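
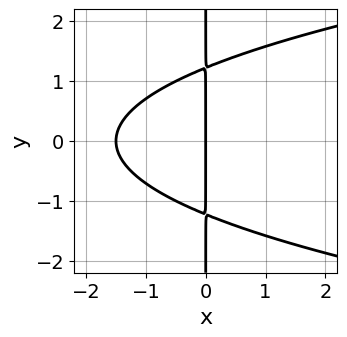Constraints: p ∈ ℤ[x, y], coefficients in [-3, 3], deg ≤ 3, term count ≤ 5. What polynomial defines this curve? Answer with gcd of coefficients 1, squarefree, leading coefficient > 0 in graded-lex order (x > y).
2*x*y^2 - 2*x^2 - 3*x

Degree: no degree-2 curve has this shape, so deg p = 3.
Symmetries: the y ↦ −y reflection is a symmetry, so y appears only in even powers.
Checking where it meets the axes: it crosses the x-axis at the gridline x = 0; the visible y-axis segment lies entirely on the curve.
The integer polynomial consistent with all of this is the stated p.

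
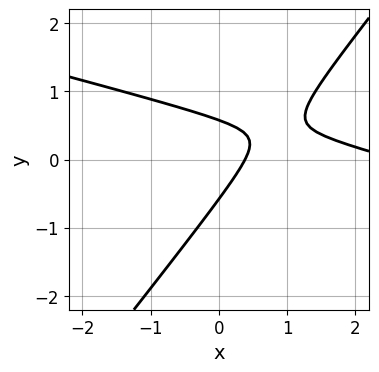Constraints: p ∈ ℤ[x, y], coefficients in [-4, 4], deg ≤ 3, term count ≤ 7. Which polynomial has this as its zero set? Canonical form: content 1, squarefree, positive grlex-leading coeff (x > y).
x^2 + 3*x*y - 3*y^2 - 3*x + 1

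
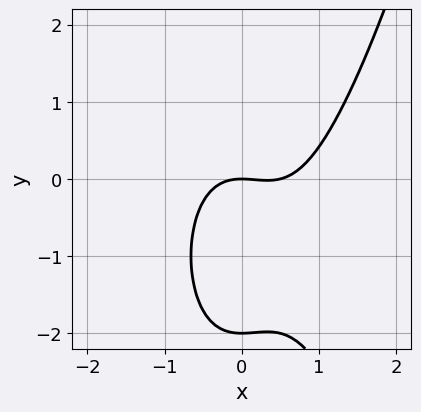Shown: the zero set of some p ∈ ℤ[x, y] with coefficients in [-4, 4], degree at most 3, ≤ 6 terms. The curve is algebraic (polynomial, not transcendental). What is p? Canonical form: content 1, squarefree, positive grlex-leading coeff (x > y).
The degree is 3 — no degree-2 curve has this shape.
From the visible intercepts: it crosses the x-axis at the gridline x = 0; the y-axis gridline crossings are at y ∈ {-2, 0}.
Solving for integer coefficients yields p as stated.

2*x^3 - x^2 - y^2 - 2*y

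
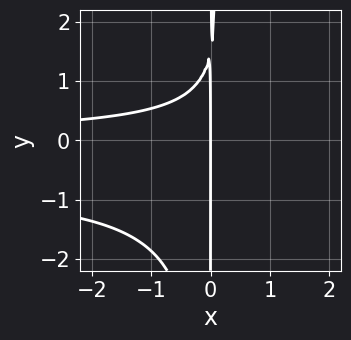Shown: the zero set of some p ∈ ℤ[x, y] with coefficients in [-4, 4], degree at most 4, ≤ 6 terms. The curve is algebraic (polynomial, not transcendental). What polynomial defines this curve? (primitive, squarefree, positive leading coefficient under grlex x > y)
3*x^2*y^2 + 2*x^2*y - 2*x*y + 3*x

(a) deg p = 4.
(b) Observable constraints: it crosses the x-axis at the gridline x = 0; every point of the y-axis in the box is on the curve.
(c) Fitting integer coefficients to these (and the overall shape) gives p.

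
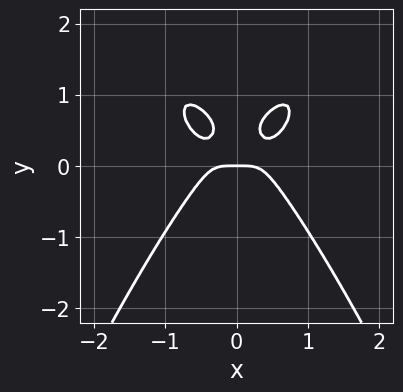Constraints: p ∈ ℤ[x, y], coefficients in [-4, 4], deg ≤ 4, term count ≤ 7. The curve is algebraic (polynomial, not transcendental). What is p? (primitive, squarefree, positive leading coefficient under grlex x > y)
3*x^4 - 3*x^2*y + 3*y^3 - 3*y^2 + y

1. deg p = 4.
2. Symmetries: mirror symmetry x ↦ −x ⇒ only even powers of x.
3. Against the integer gridlines: one x-axis crossing is at x = 0; it crosses the y-axis at the gridline y = 0.
4. Together with the visible shape, these determine p as stated.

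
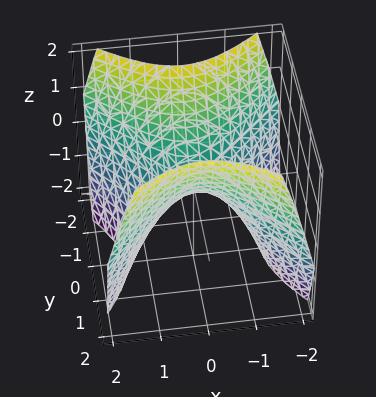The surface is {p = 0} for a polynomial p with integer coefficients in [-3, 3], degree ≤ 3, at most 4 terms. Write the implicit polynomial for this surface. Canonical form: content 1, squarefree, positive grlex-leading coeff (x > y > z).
(a) deg p = 2.
(b) Symmetries: it's symmetric under x → −x, forcing even powers of x; mirror symmetry y ↦ −y ⇒ only even powers of y.
(c) Reading off the gridlines: one y-axis crossing is at y = 0; it crosses the x-axis at the gridline x = 0; one z-axis crossing is at z = 0.
(d) Solving for integer coefficients yields p as stated.

x^2 - y^2 + z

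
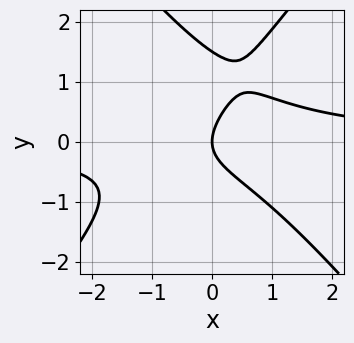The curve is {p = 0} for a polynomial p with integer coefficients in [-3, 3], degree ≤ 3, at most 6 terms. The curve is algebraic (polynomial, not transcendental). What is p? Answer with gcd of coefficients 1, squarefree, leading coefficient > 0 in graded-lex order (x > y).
3*x^2*y - 2*y^3 + 3*y^2 - 3*x

First, degree: a generic line meets the curve in up to 3 points, so deg p = 3.
Next, checking where it meets the axes: it crosses the y-axis at the gridline y = 0; it meets the x-axis at x = 0 (among the integer gridlines).
Finally, these observations pin down the coefficients.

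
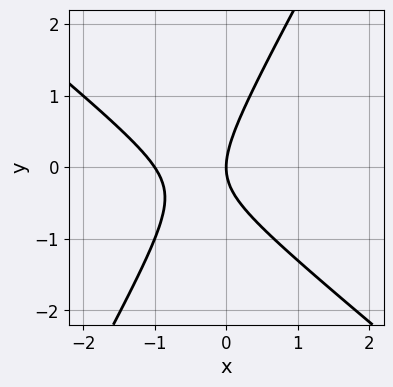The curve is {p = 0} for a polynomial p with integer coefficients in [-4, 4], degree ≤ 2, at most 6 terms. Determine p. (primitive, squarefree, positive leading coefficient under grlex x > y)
(a) Degree: no degree-1 curve has this shape, so deg p = 2.
(b) From the axis intercepts and sections: among the integer gridlines, it crosses the x-axis at x ∈ {-1, 0}; one y-axis crossing is at y = 0.
(c) Solving for integer coefficients yields p as stated.

3*x^2 + 2*x*y - 2*y^2 + 3*x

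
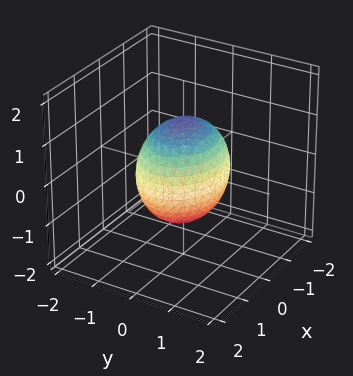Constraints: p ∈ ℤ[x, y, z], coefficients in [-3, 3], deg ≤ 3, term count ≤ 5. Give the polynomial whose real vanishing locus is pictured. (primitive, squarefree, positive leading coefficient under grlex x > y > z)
1. deg p = 2. Bounded and convex; a quadric.
2. Symmetries: it's symmetric under x → −x, forcing even powers of x; mirror symmetry z ↦ −z ⇒ only even powers of z; mirror symmetry y ↦ −y ⇒ only even powers of y.
3. Reading off the gridlines: the y-axis gridline crossings are at y ∈ {-1, 1}.
4. Matching integer coefficients to the picture gives p.

2*x^2 + 3*y^2 + 2*z^2 - 3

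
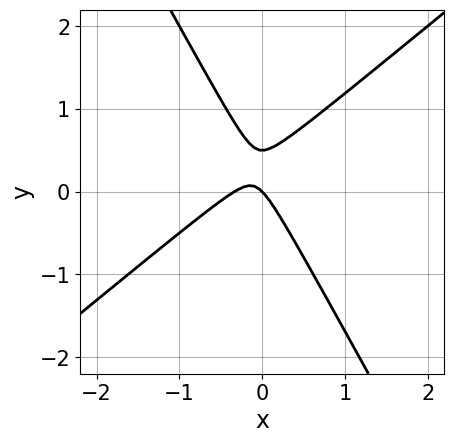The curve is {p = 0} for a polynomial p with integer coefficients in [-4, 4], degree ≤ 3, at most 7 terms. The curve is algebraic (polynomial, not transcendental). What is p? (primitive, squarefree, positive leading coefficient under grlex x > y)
3*x^2 - 2*x*y - 2*y^2 + x + y

1. Degree: no degree-1 curve has this shape, so deg p = 2.
2. Observable constraints: it crosses the y-axis at the gridline y = 0; one x-axis crossing is at x = 0.
3. These observations pin down the coefficients.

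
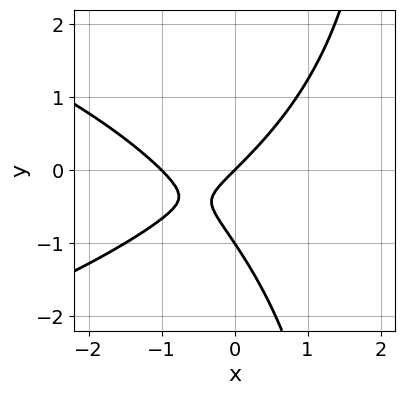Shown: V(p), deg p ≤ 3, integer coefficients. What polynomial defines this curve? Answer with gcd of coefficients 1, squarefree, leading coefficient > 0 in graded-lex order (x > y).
1. Degree: no degree-2 curve has this shape, so deg p = 3.
2. Against the integer gridlines: among the integer gridlines, it crosses the y-axis at y ∈ {-1, 0}; among the integer gridlines, it crosses the x-axis at x ∈ {-1, 0}.
3. The integer polynomial consistent with all of this is the stated p.

x*y^2 + 2*x^2 - 2*y^2 + 2*x - 2*y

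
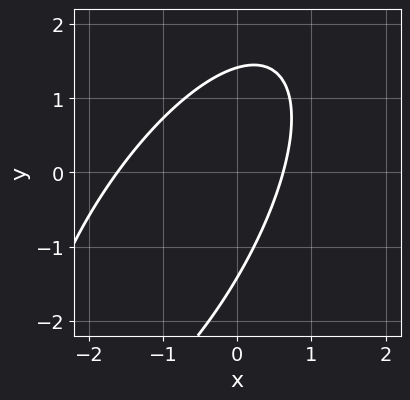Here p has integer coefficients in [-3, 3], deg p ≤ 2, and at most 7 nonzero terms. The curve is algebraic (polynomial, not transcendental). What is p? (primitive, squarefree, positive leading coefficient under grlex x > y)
2*x^2 - 2*x*y + y^2 + 2*x - 2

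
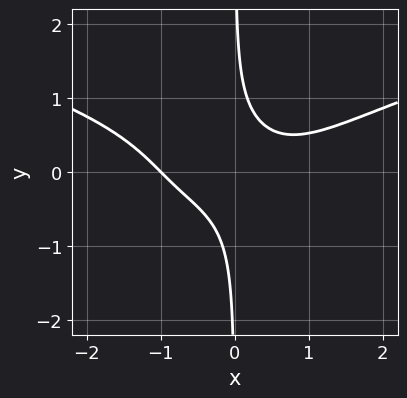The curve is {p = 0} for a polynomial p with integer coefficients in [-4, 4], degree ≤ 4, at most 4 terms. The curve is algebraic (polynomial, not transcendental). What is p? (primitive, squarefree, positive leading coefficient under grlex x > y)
3*x*y^3 - x^3 + 3*x*y - 1

(a) Degree: no degree-3 curve has this shape, so deg p = 4.
(b) Observable constraints: it meets the x-axis at x = -1 (among the integer gridlines); it misses every integer gridline on the y-axis.
(c) Putting this together gives p.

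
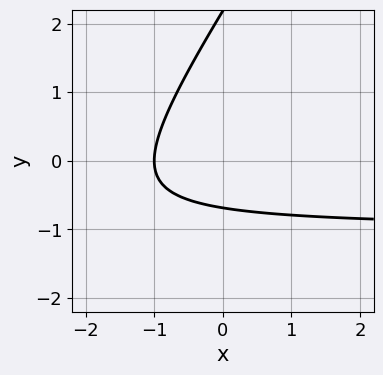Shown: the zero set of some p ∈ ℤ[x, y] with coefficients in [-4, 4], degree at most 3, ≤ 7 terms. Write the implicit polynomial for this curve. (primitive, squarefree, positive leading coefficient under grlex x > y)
deg p = 2. A generic line meets the curve in up to 2 points.
From the axis intercepts and sections: it meets the x-axis at x = -1 (among the integer gridlines).
These observations pin down the coefficients.

3*x*y - 2*y^2 + 3*x + 3*y + 3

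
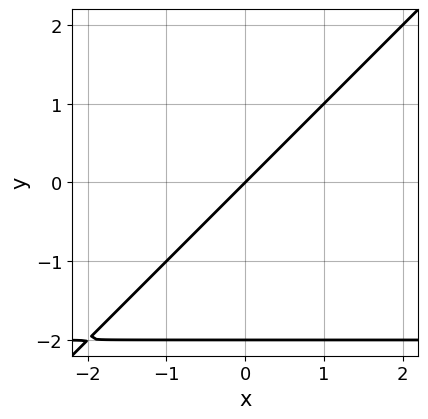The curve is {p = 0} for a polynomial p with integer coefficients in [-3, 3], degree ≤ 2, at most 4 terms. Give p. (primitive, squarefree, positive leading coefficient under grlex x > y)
x*y - y^2 + 2*x - 2*y

deg p = 2. The shape is more complex than any degree-1 curve.
Against the integer gridlines: it meets the x-axis at x = 0 (among the integer gridlines); among the integer gridlines, it crosses the y-axis at y ∈ {-2, 0}.
Matching integer coefficients to the picture gives p.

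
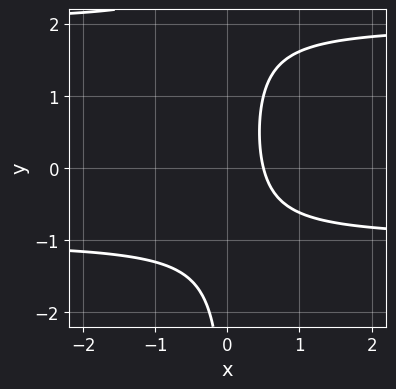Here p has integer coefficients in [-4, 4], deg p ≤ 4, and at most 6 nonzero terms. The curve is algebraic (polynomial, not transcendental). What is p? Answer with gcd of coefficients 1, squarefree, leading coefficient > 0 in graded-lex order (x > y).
First, deg p = 3. The shape is more complex than any degree-2 curve.
Next, observable constraints: the curve avoids every integer y-axis point in the box.
Finally, these observations pin down the coefficients.

x*y^2 - x*y - 2*x + 1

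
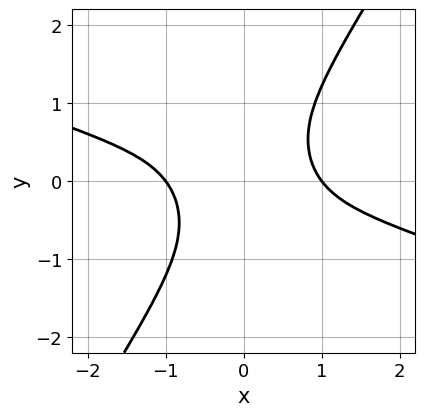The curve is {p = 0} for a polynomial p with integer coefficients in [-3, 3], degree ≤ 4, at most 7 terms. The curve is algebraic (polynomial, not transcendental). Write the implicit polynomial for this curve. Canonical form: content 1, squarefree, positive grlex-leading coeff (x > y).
deg p = 4.
Reading off the gridlines: it misses every integer gridline on the y-axis; among the integer gridlines, it crosses the x-axis at x ∈ {-1, 1}.
Matching integer coefficients to the picture gives p.

x^4 + 3*x^3*y - y^4 - y^2 - 1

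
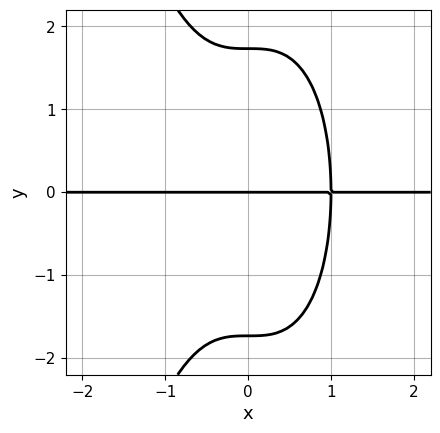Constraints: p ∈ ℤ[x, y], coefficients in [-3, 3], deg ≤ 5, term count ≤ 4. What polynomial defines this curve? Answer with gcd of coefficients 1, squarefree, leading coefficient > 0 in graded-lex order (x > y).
3*x^3*y + y^3 - 3*y

First, the degree is 4 — no degree-3 curve has this shape.
Then, against the integer gridlines: the visible x-axis segment lies entirely on the curve; it crosses the y-axis at the gridline y = 0.
Finally, assembling these constraints gives the stated polynomial.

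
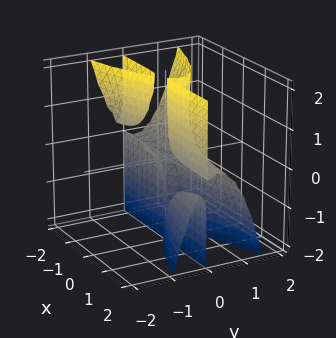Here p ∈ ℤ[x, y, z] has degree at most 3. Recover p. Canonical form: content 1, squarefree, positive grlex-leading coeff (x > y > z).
1. There are 3 components. Treating them together as one polynomial.
2. deg p = 3. The shape is more complex than any degree-2 surface.
3. From the visible intercepts: every point of the x-axis in the box is on the surface; the visible z-axis segment lies entirely on the surface.
4. Fitting integer coefficients to these (and the overall shape) gives p.

x*y*z + 3*y^3 - 2*y^2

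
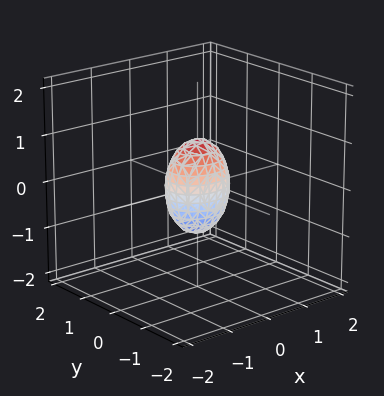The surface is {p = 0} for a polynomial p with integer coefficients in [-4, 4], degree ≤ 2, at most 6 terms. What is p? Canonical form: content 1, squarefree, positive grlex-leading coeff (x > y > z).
2*x^2 + 3*y^2 + z^2 - 1

(a) deg p = 2. Bounded and convex; a quadric.
(b) Symmetries: the z ↦ −z reflection is a symmetry, so z appears only in even powers; mirror symmetry x ↦ −x ⇒ only even powers of x; mirror symmetry y ↦ −y ⇒ only even powers of y.
(c) Reading off the gridlines: the z-axis gridline crossings are at z ∈ {-1, 1}.
(d) The integer polynomial consistent with all of this is the stated p.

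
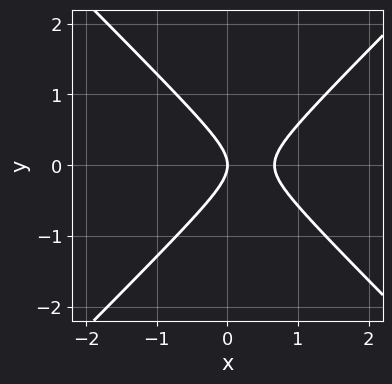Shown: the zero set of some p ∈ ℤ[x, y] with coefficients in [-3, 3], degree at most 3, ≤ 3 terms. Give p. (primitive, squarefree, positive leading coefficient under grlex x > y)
3*x^2 - 3*y^2 - 2*x

(a) Degree: no degree-1 curve has this shape, so deg p = 2.
(b) Symmetries: mirror symmetry y ↦ −y ⇒ only even powers of y.
(c) Checking where it meets the axes: it crosses the y-axis at the gridline y = 0; it crosses the x-axis at the gridline x = 0.
(d) Putting this together gives p.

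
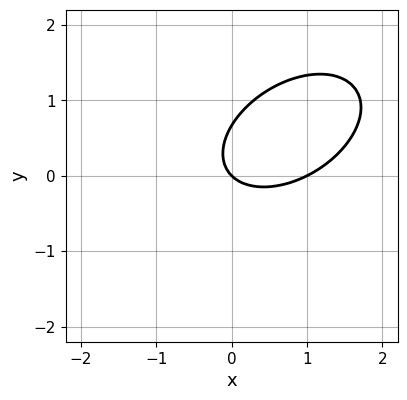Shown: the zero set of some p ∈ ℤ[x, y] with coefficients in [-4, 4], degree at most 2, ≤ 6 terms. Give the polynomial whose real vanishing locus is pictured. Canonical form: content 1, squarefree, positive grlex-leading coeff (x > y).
2*x^2 - 2*x*y + 3*y^2 - 2*x - 2*y

(a) Degree: the shape is more complex than any degree-1 curve, so deg p = 2.
(b) Observable constraints: it meets the y-axis at y = 0 (among the integer gridlines); the x-axis gridline crossings are at x ∈ {0, 1}.
(c) Assembling these constraints gives the stated polynomial.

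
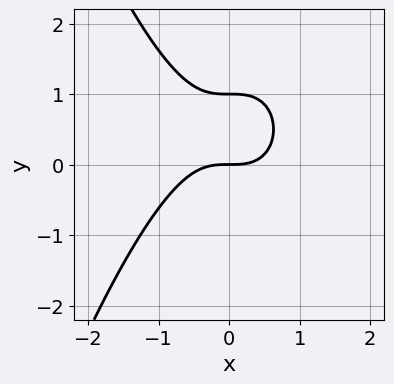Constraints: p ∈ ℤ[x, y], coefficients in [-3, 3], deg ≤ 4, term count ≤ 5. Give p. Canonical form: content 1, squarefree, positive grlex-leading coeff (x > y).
(a) The degree is 3 — no degree-2 curve has this shape.
(b) Checking where it meets the axes: it crosses the x-axis at the gridline x = 0; the y-axis gridline crossings are at y ∈ {0, 1}.
(c) Putting this together gives p.

x^3 + y^2 - y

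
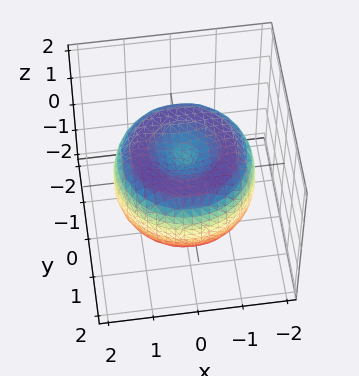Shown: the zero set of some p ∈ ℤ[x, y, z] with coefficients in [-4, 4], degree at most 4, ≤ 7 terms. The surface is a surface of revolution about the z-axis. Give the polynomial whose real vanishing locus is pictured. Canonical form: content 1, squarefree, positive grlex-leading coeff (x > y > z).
x^4 + 2*x^2*y^2 + y^4 - 2*x^2 - 2*y^2 + 2*z^2 - 1

First, the degree is 4 — no degree-3 surface has this shape.
Next, symmetry: every cross-section ⟂ z is a circle, so x, y appear only via x² + y².
Then, from the visible intercepts: a circular section at z = -1 has radius exactly 1.
Finally, assembling these constraints gives the stated polynomial.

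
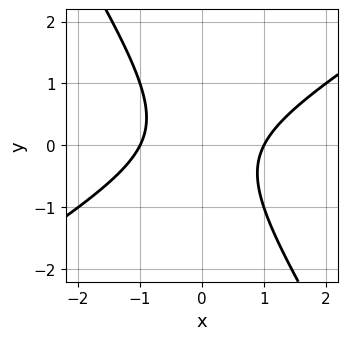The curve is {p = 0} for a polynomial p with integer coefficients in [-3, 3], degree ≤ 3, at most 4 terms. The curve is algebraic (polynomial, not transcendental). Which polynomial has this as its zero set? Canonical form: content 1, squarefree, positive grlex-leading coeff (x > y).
x^2 - x*y - y^2 - 1

1. Degree: a generic line meets the curve in up to 2 points, so deg p = 2.
2. From the visible intercepts: the x-axis gridline crossings are at x ∈ {-1, 1}; the curve avoids every integer y-axis point in the box.
3. Solving for integer coefficients yields p as stated.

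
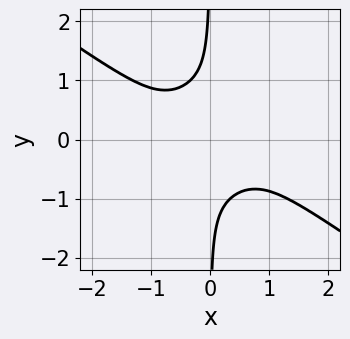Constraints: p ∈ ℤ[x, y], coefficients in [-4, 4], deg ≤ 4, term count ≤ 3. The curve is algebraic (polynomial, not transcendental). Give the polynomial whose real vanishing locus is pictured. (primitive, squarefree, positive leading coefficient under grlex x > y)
x^4 + 3*x*y^3 + 1

Degree: a generic line meets the curve in up to 4 points, so deg p = 4.
Reading off the gridlines: the curve avoids every integer x-axis point in the box; the curve avoids every integer y-axis point in the box.
Together with the visible shape, these determine p as stated.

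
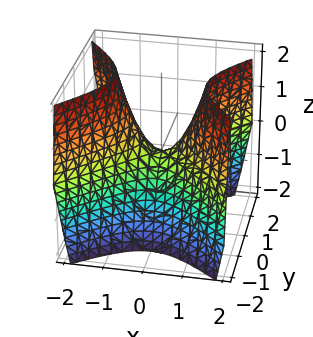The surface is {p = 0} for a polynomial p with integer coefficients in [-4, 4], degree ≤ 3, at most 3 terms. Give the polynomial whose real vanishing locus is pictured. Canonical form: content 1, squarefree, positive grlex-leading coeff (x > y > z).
3*x^2 - 3*y^2 - 2*z

First, the degree is 2 — a saddle surface; a quadric.
Then, symmetries: it's symmetric under x → −x, forcing even powers of x; it's symmetric under y → −y, forcing even powers of y.
Next, checking where it meets the axes: it meets the y-axis at y = 0 (among the integer gridlines); one x-axis crossing is at x = 0.
Finally, the integer polynomial consistent with all of this is the stated p.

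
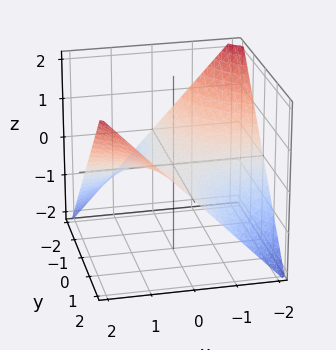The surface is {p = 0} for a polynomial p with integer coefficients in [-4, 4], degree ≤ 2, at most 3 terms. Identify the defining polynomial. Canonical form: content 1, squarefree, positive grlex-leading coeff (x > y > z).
x*y - 2*z

(a) Degree: a hyperbolic paraboloid; a quadric, so deg p = 2.
(b) From the axis intercepts and sections: one z-axis crossing is at z = 0; every point of the x-axis in the box is on the surface; every point of the y-axis in the box is on the surface.
(c) Solving for integer coefficients yields p as stated.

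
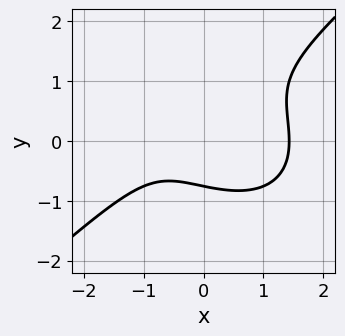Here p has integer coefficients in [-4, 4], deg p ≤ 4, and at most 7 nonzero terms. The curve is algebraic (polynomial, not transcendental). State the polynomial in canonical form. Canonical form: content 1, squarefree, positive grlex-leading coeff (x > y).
2*x^3 - 3*y^3 + 3*y^2 - 2*x - 3

First, degree: a generic line meets the curve in up to 3 points, so deg p = 3.
Finally, solving for integer coefficients yields p as stated.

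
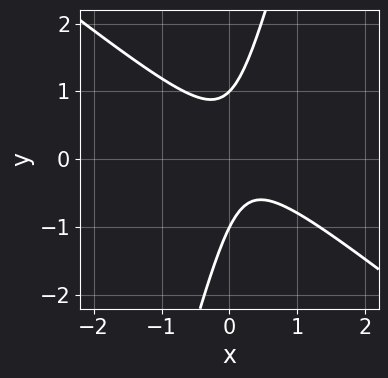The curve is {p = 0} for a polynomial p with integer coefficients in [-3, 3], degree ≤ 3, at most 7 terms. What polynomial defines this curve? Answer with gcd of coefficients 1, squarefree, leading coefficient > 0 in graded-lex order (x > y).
3*x^2 + 3*x*y - y^2 - x + 1

1. Degree: the shape is more complex than any degree-1 curve, so deg p = 2.
2. Checking where it meets the axes: no x-intercept at any integer in the box; among the integer gridlines, it crosses the y-axis at y ∈ {-1, 1}.
3. Matching integer coefficients to the picture gives p.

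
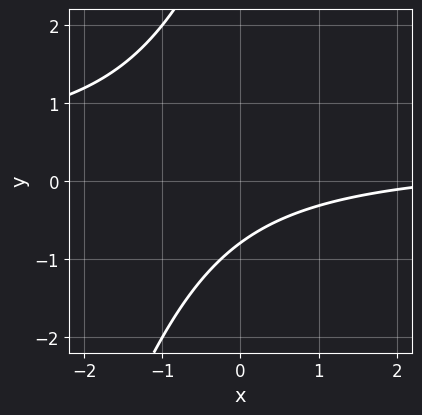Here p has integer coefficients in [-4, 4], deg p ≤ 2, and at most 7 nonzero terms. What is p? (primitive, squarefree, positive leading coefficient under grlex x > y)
3*x*y - y^2 - x + 3*y + 3

Degree: a generic line meets the curve in up to 2 points, so deg p = 2.
From the visible intercepts: it misses every integer gridline on the x-axis.
Matching integer coefficients to the picture gives p.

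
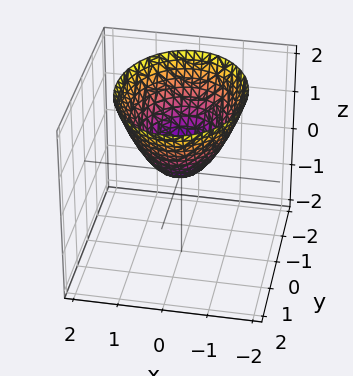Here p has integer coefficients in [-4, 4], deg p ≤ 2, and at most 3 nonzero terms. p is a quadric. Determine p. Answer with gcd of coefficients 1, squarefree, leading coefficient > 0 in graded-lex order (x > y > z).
Degree: a paraboloid; a quadric, so deg p = 2.
Symmetries: the y ↦ −y reflection is a symmetry, so y appears only in even powers; it's symmetric under x → −x, forcing even powers of x.
From the visible intercepts: one z-axis crossing is at z = 0; it crosses the y-axis at the gridline y = 0; it crosses the x-axis at the gridline x = 0.
Assembling these constraints gives the stated polynomial.

3*x^2 + 2*y^2 - 3*z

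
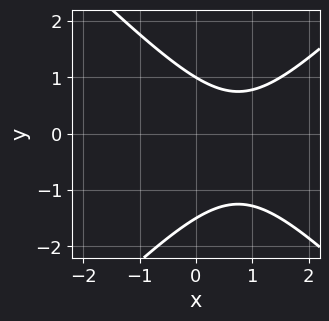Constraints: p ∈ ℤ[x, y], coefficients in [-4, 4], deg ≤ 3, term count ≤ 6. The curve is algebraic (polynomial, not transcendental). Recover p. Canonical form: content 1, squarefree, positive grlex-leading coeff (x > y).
1. deg p = 2. A generic line meets the curve in up to 2 points.
2. Checking where it meets the axes: one y-axis crossing is at y = 1; it misses every integer gridline on the x-axis.
3. Fitting integer coefficients to these (and the overall shape) gives p.

2*x^2 - 2*y^2 - 3*x - y + 3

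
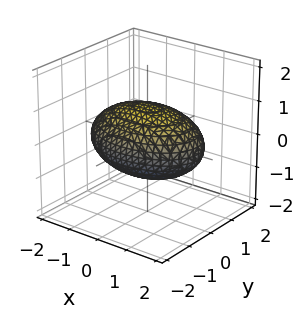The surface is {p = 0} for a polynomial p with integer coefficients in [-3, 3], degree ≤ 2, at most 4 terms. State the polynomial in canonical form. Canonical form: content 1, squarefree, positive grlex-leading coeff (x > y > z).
1. deg p = 2. Bounded and convex; a quadric.
2. Symmetries: the x ↦ −x reflection is a symmetry, so x appears only in even powers; the y ↦ −y reflection is a symmetry, so y appears only in even powers; it's symmetric under z → −z, forcing even powers of z.
3. Against the integer gridlines: the z-axis gridline crossings are at z ∈ {-1, 1}.
4. The integer polynomial consistent with all of this is the stated p.

x^2 + 2*y^2 + 3*z^2 - 3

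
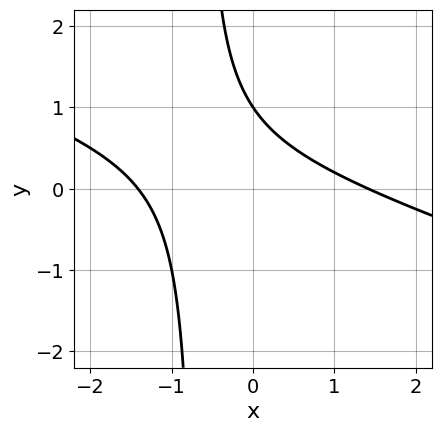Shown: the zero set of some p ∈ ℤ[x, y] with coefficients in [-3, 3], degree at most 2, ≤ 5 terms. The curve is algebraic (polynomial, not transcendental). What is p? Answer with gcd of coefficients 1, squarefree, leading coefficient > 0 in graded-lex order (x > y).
(a) deg p = 2.
(b) Against the integer gridlines: it meets the y-axis at y = 1 (among the integer gridlines).
(c) Putting this together gives p.

x^2 + 3*x*y + 2*y - 2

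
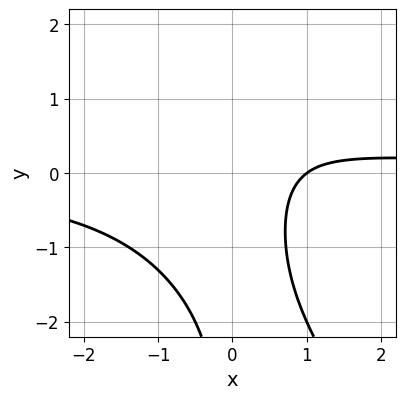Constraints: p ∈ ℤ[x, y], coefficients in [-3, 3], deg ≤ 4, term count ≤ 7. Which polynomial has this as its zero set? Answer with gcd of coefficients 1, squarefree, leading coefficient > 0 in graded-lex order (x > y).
(a) Degree: no degree-2 curve has this shape, so deg p = 3.
(b) Checking where it meets the axes: the curve avoids every integer y-axis point in the box; it crosses the x-axis at the gridline x = 1.
(c) Putting this together gives p.

3*x^2*y + 2*x*y^2 + x*y - 3*x + 3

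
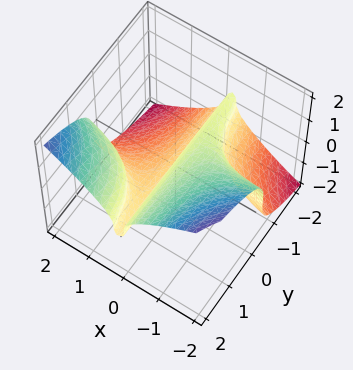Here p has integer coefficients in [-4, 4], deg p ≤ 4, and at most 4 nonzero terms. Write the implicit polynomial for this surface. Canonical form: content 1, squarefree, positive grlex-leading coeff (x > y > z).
3*x^2*y - 3*z^3 - 2*x

(a) The degree is 3 — the shape is more complex than any degree-2 surface.
(b) Against the integer gridlines: it crosses the z-axis at the gridline z = 0; one x-axis crossing is at x = 0.
(c) The integer polynomial consistent with all of this is the stated p.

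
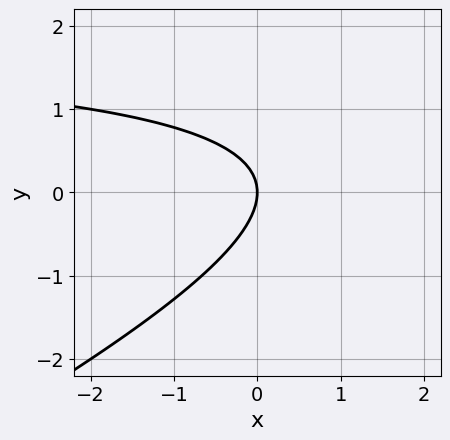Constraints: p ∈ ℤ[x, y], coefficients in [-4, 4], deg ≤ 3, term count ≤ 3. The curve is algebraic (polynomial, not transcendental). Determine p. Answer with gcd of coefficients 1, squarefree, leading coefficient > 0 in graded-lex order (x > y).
(a) deg p = 2. No degree-1 curve has this shape.
(b) Reading off the gridlines: one x-axis crossing is at x = 0; one y-axis crossing is at y = 0.
(c) Matching integer coefficients to the picture gives p.

x*y - 2*y^2 - 2*x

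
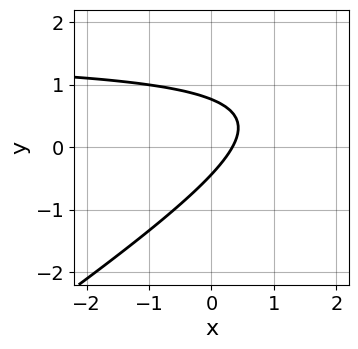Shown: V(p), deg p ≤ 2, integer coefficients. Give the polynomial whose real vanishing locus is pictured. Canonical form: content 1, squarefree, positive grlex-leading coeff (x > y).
1. The degree is 2 — a generic line meets the curve in up to 2 points.
2. Solving for integer coefficients yields p as stated.

2*x*y - 3*y^2 - 3*x + y + 1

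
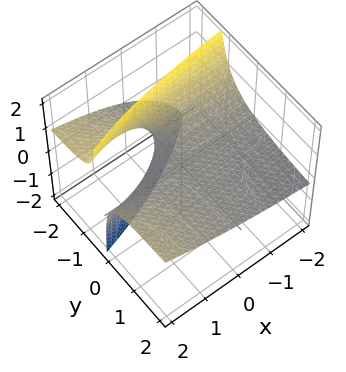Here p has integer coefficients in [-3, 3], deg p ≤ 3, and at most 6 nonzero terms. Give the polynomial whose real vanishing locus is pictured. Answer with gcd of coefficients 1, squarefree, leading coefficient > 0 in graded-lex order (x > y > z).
x*y + x*z - 3*y*z - 3*z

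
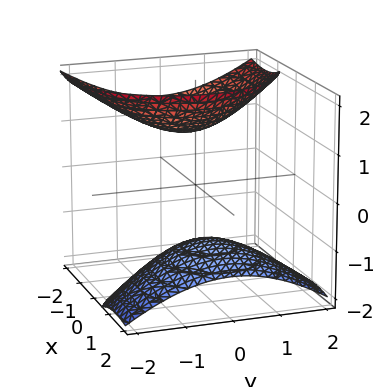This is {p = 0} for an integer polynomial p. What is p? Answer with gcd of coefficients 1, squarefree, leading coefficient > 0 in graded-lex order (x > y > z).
2*x^2 + 3*x*z + 2*y^2 - 2*z^2 + 3

First, there are 2 components.
Next, the degree is 2 — the shape is more complex than any degree-1 surface.
Next, reading off the gridlines: no x-intercept at any integer in the box; it misses every integer gridline on the y-axis.
Finally, fitting integer coefficients to these (and the overall shape) gives p.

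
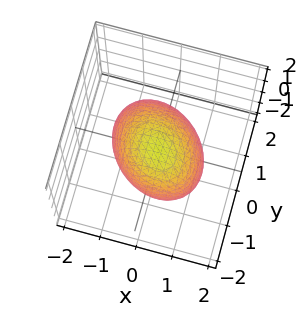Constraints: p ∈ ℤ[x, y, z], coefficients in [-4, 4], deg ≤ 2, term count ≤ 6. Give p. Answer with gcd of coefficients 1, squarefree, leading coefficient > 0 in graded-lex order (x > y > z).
2*x^2 + x*y + 2*y^2 + y*z + z^2 - 3

deg p = 2. The shape is more complex than any degree-1 surface.
Putting this together gives p.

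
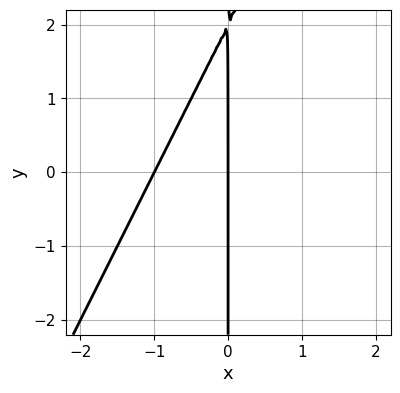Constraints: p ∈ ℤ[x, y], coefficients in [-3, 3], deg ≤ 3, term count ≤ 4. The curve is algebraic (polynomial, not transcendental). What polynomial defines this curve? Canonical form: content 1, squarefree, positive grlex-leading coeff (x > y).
First, deg p = 2. No degree-1 curve has this shape.
Next, observable constraints: among the integer gridlines, it crosses the x-axis at x ∈ {-1, 0}; the visible y-axis segment lies entirely on the curve.
Finally, solving for integer coefficients yields p as stated.

2*x^2 - x*y + 2*x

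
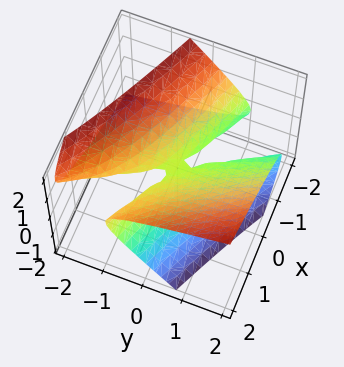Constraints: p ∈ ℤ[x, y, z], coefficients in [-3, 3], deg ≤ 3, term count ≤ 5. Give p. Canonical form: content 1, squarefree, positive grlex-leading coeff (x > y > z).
x^2 + 3*x*y + y^2 - 3*y*z - 3*z^2

1. The degree is 2 — a generic line meets the surface in up to 2 points.
2. Checking where it meets the axes: one x-axis crossing is at x = 0; one z-axis crossing is at z = 0; one y-axis crossing is at y = 0.
3. Assembling these constraints gives the stated polynomial.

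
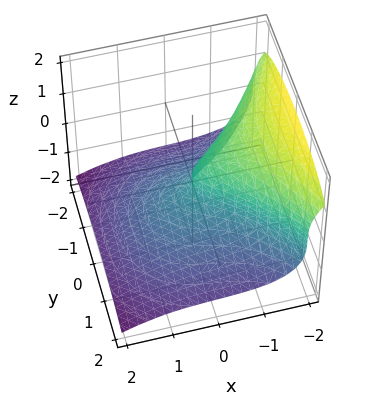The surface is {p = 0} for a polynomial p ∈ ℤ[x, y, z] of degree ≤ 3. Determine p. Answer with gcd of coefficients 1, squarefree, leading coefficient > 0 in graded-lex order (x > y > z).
First, deg p = 3. No degree-2 surface has this shape.
Next, against the integer gridlines: one x-axis crossing is at x = 0; one y-axis crossing is at y = 0; it crosses the z-axis at the gridline z = 0.
Finally, the integer polynomial consistent with all of this is the stated p.

x^3 + 3*z^3 + 2*y^2 + x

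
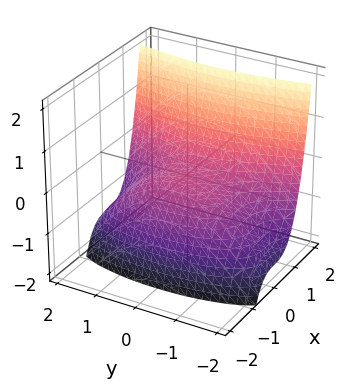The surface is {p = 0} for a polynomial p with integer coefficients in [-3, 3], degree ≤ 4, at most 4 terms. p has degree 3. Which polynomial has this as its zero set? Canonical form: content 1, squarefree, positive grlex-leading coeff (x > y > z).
3*x^3 - y^2 - 3*z

First, the degree is 3 — the shape is more complex than any degree-2 surface.
Then, reading off the gridlines: it meets the y-axis at y = 0 (among the integer gridlines); one x-axis crossing is at x = 0; it meets the z-axis at z = 0 (among the integer gridlines).
Finally, the integer polynomial consistent with all of this is the stated p.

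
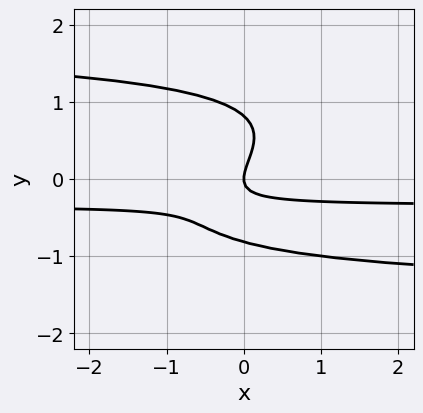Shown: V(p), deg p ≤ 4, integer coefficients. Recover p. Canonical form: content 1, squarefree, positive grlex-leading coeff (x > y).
1. The degree is 4 — no degree-3 curve has this shape.
2. Reading off the gridlines: it meets the y-axis at y = 0 (among the integer gridlines); one x-axis crossing is at x = 0.
3. Solving for integer coefficients yields p as stated.

x*y^3 - 3*y^4 - 3*x*y + 2*y^2 - x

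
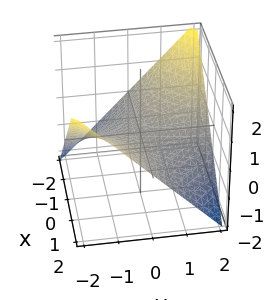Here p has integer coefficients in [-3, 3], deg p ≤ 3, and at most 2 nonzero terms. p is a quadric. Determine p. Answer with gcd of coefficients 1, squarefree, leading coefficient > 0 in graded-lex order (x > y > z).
The degree is 2 — a hyperbolic paraboloid; a quadric.
Checking where it meets the axes: every point of the y-axis in the box is on the surface; the visible x-axis segment lies entirely on the surface.
Fitting integer coefficients to these (and the overall shape) gives p.

x*y + 2*z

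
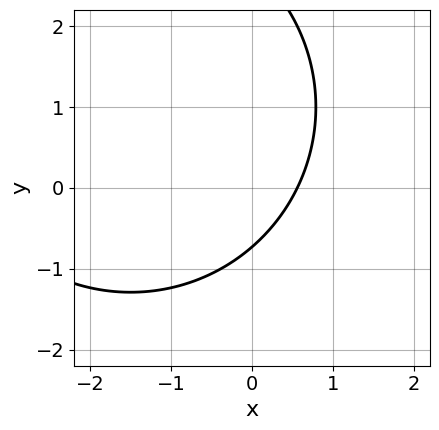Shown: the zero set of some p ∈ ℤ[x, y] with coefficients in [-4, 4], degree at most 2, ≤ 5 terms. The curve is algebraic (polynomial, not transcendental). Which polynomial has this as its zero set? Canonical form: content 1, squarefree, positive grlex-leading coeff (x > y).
x^2 + y^2 + 3*x - 2*y - 2

(a) The degree is 2 — no degree-1 curve has this shape.
(b) Putting this together gives p.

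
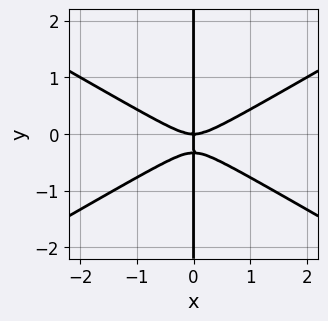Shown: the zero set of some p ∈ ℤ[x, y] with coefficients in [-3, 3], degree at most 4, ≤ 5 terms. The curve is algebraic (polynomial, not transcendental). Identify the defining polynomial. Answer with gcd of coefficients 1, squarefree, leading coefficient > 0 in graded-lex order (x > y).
x^3 - 3*x*y^2 - x*y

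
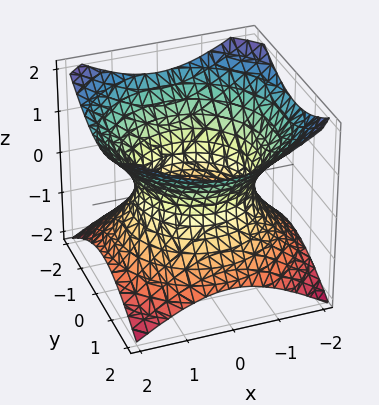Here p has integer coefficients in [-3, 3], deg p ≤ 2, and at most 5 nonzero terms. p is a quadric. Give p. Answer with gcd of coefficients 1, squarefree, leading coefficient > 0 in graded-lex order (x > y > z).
2*x^2 + 2*y^2 - 3*z^2 - 3

1. deg p = 2. An hourglass — one-sheet hyperboloid; a quadric.
2. By symmetry, the surface is invariant under rotation about z: p = q(x² + y², z); the z ↦ −z reflection is a symmetry, so z appears only in even powers.
3. Observable constraints: no z-intercept at any integer in the box; a circular section at z = -1 has radius between 1 and 2.
4. The integer polynomial consistent with all of this is the stated p.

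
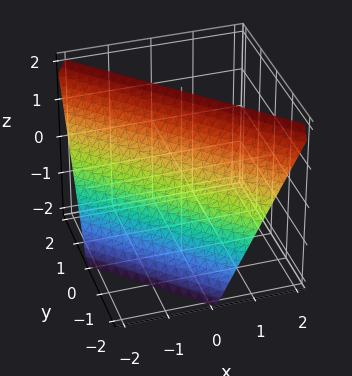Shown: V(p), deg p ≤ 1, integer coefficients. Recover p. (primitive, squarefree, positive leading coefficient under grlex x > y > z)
2*x + 2*y - z + 2

1. Degree: the surface is flat (a plane), so deg p = 1.
2. From the axis intercepts and sections: one y-axis crossing is at y = -1; it crosses the z-axis at the gridline z = 2; one x-axis crossing is at x = -1.
3. Putting this together gives p.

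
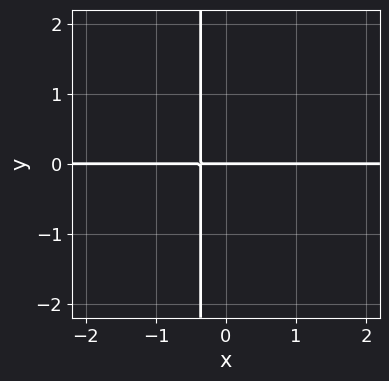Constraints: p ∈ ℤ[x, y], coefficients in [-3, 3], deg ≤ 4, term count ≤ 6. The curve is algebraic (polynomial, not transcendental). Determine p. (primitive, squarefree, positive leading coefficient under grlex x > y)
1. deg p = 4. No degree-3 curve has this shape.
2. From the visible intercepts: it crosses the y-axis at the gridline y = 0; the visible x-axis segment lies entirely on the curve.
3. Solving for integer coefficients yields p as stated.

x^3*y + x^2*y + 3*x*y + y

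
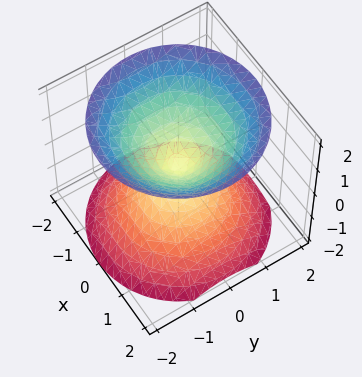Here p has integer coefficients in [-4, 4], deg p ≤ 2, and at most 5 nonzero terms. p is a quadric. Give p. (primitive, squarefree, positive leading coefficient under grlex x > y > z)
The picture has 2 separate pieces. Treating them together as one polynomial.
deg p = 2. Two nappes meeting at a single point; a quadric.
Symmetries: rotational symmetry about the z-axis ⇒ p depends on x, y only through x² + y²; it's symmetric under z → −z, forcing even powers of z.
Reading off the gridlines: one z-axis crossing is at z = 0; it crosses the y-axis at the gridline y = 0; it crosses the x-axis at the gridline x = 0.
These observations pin down the coefficients.

x^2 + y^2 - z^2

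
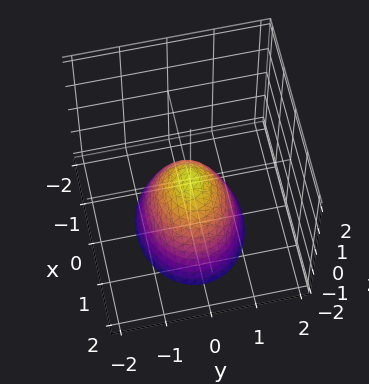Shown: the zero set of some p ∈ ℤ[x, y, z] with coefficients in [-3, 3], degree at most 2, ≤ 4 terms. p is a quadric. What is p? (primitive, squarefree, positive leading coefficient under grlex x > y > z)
1. deg p = 2. A paraboloid; a quadric.
2. Symmetries: it's symmetric under x → −x, forcing even powers of x; mirror symmetry y ↦ −y ⇒ only even powers of y.
3. Checking where it meets the axes: one x-axis crossing is at x = 0; it meets the y-axis at y = 0 (among the integer gridlines).
4. The integer polynomial consistent with all of this is the stated p.

2*x^2 + 3*y^2 + 2*z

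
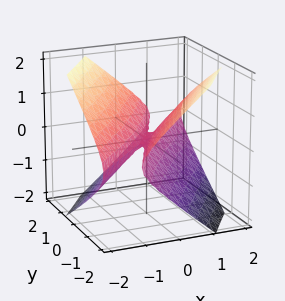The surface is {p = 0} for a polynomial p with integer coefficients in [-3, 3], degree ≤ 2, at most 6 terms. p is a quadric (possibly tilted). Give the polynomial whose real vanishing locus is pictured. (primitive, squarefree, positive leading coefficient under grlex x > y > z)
2*x^2 - 3*x*y + y^2 - 3*z^2

deg p = 2. A generic line meets the surface in up to 2 points.
From the visible intercepts: it crosses the y-axis at the gridline y = 0; it meets the x-axis at x = 0 (among the integer gridlines).
These observations pin down the coefficients.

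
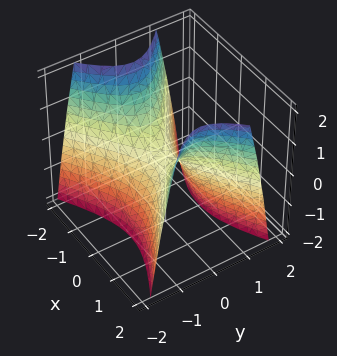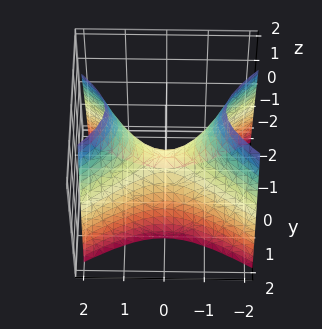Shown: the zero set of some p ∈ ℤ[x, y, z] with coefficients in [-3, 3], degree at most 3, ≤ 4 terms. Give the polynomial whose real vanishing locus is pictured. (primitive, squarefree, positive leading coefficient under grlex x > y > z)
Degree: a saddle surface; a quadric, so deg p = 2.
Symmetries: the x ↦ −x reflection is a symmetry, so x appears only in even powers; the y ↦ −y reflection is a symmetry, so y appears only in even powers.
Against the integer gridlines: one x-axis crossing is at x = 0; it crosses the z-axis at the gridline z = 0.
The integer polynomial consistent with all of this is the stated p.

x^2 - 2*y^2 - z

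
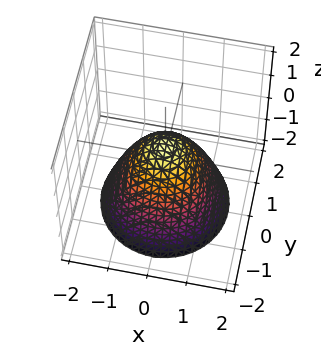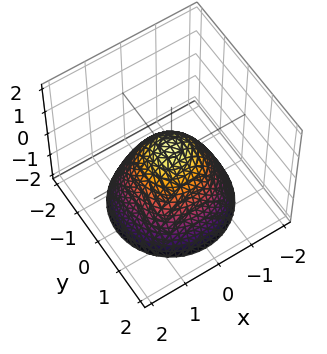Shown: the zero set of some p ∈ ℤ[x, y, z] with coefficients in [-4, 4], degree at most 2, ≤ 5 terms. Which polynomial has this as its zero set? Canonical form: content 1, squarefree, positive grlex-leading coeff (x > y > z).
Degree: a generic line meets the surface in up to 2 points, so deg p = 2.
By symmetry, every cross-section ⟂ z is a circle, so x, y appear only via x² + y².
Reading off the gridlines: a circular section at z = -1 has radius between 1 and 2.
Fitting integer coefficients to these (and the overall shape) gives p.

2*x^2 + 2*y^2 + 2*z - 1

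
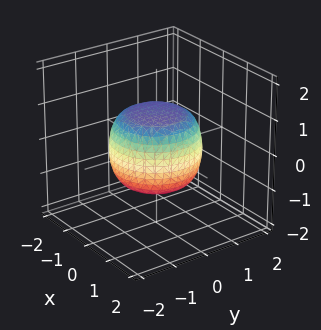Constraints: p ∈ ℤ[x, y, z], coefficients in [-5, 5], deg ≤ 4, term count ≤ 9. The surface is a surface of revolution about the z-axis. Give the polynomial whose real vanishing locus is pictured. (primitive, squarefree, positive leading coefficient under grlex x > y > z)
2*x^4 + 4*x^2*y^2 + 2*y^4 - x^2 - y^2 + 3*z^2 - 3

The degree is 4 — a generic line meets the surface in up to 4 points.
By symmetry, every cross-section ⟂ z is a circle, so x, y appear only via x² + y².
From the visible intercepts: a circular section at z = 1 has radius between 0 and 1; the z-axis gridline crossings are at z ∈ {-1, 1}.
Matching integer coefficients to the picture gives p.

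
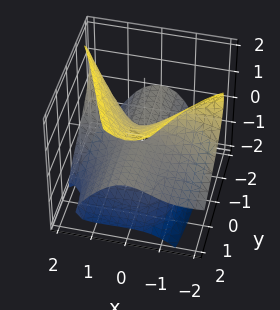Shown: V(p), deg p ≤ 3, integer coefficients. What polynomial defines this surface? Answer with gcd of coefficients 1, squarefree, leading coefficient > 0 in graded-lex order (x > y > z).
x^3 + 2*x^2*y + 3*x^2*z - 2*z^3 + 3*y*z

First, degree: no degree-2 surface has this shape, so deg p = 3.
Then, reading off the gridlines: it meets the x-axis at x = 0 (among the integer gridlines); one z-axis crossing is at z = 0.
Finally, these observations pin down the coefficients.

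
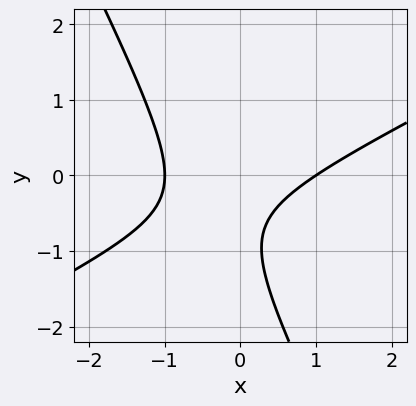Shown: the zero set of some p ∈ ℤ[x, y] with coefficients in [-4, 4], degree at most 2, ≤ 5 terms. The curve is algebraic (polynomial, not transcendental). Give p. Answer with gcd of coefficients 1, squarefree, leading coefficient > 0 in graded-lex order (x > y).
2*x^2 - 3*x*y - 2*y^2 - 3*y - 2

deg p = 2. A generic line meets the curve in up to 2 points.
Checking where it meets the axes: no y-intercept at any integer in the box; among the integer gridlines, it crosses the x-axis at x ∈ {-1, 1}.
Solving for integer coefficients yields p as stated.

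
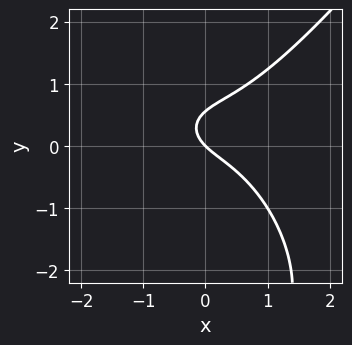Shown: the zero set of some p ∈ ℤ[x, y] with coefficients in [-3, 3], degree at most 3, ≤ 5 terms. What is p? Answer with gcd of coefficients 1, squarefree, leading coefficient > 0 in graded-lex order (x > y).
2*x^3 - y^3 - 3*y^2 + 2*x + 2*y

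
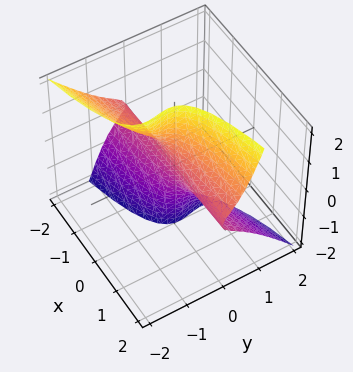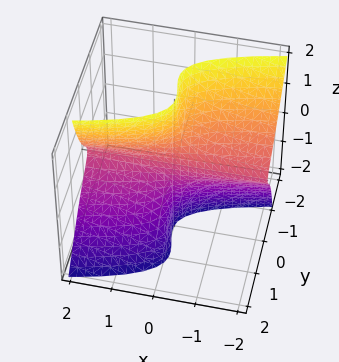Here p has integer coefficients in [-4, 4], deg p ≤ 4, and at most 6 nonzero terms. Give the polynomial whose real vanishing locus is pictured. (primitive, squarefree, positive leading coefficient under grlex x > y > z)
(a) Degree: a generic line meets the surface in up to 3 points, so deg p = 3.
(b) Observable constraints: the visible x-axis segment lies entirely on the surface; every point of the z-axis in the box is on the surface.
(c) Fitting integer coefficients to these (and the overall shape) gives p.

x*z^2 - 3*y^3 - 2*y^2*z - y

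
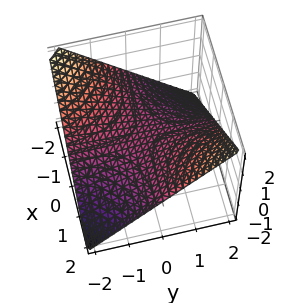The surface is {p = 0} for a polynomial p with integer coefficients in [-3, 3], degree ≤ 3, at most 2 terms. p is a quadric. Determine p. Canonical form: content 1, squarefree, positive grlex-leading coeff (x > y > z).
x*y - 2*z

1. deg p = 2. A saddle surface; a quadric.
2. Against the integer gridlines: it crosses the z-axis at the gridline z = 0; every point of the y-axis in the box is on the surface; the visible x-axis segment lies entirely on the surface.
3. The integer polynomial consistent with all of this is the stated p.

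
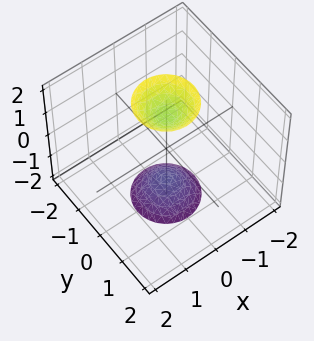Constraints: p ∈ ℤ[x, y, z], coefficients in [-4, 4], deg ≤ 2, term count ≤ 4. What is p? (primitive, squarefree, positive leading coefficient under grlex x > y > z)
3*x^2 + 3*y^2 - z^2 + 2

First, the picture has 2 separate pieces.
Then, the degree is 2 — two separate bowl-shaped sheets opening away from each other; a quadric.
Next, symmetries: the z ↦ −z reflection is a symmetry, so z appears only in even powers; rotational symmetry about the z-axis ⇒ p depends on x, y only through x² + y².
Next, checking where it meets the axes: the surface avoids every integer y-axis point in the box; the surface avoids every integer x-axis point in the box; a circular section at z = -2 has radius between 0 and 1.
Finally, assembling these constraints gives the stated polynomial.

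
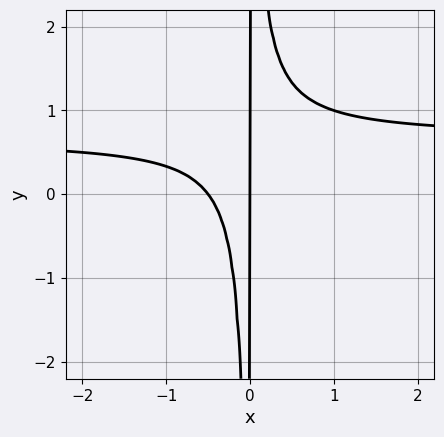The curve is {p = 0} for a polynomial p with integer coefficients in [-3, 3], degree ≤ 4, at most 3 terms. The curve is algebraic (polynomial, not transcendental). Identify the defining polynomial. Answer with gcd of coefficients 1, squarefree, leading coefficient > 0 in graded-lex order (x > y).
First, degree: the shape is more complex than any degree-2 curve, so deg p = 3.
Next, from the visible intercepts: the visible y-axis segment lies entirely on the curve; one x-axis crossing is at x = 0.
Finally, putting this together gives p.

3*x^2*y - 2*x^2 - x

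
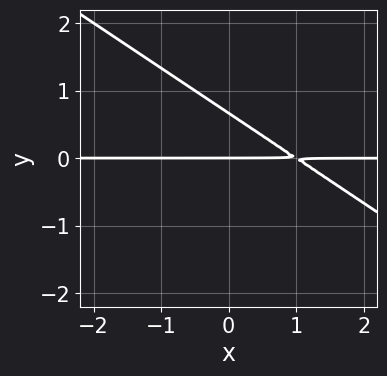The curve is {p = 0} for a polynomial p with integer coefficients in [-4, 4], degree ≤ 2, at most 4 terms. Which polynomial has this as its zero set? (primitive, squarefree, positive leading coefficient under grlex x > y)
2*x*y + 3*y^2 - 2*y

1. deg p = 2.
2. Observable constraints: every point of the x-axis in the box is on the curve; it meets the y-axis at y = 0 (among the integer gridlines).
3. Solving for integer coefficients yields p as stated.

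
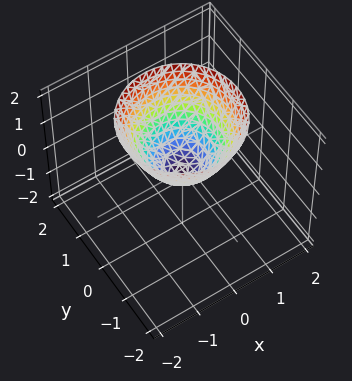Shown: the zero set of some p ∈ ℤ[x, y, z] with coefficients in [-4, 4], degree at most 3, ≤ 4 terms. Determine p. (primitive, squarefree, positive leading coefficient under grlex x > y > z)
x^2 + y^2 - z

(a) deg p = 2.
(b) Symmetries: the surface is invariant under rotation about z: p = q(x² + y², z).
(c) Checking where it meets the axes: one y-axis crossing is at y = 0; one z-axis crossing is at z = 0.
(d) Putting this together gives p.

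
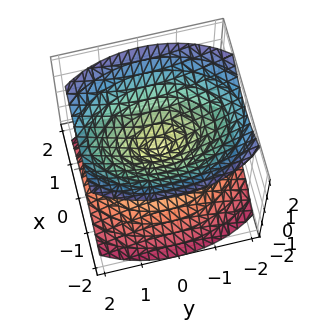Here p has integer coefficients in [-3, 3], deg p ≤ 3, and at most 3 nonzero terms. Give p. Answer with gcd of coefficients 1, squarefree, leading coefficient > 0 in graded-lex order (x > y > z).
1. The picture has 2 separate pieces. Treating them together as one polynomial.
2. deg p = 2. Two nappes meeting at a single point; a quadric.
3. Symmetries: the z ↦ −z reflection is a symmetry, so z appears only in even powers; it's symmetric under x → −x, forcing even powers of x; it's symmetric under y → −y, forcing even powers of y.
4. From the axis intercepts and sections: it meets the z-axis at z = 0 (among the integer gridlines); it meets the x-axis at x = 0 (among the integer gridlines); it crosses the y-axis at the gridline y = 0.
5. Solving for integer coefficients yields p as stated.

2*x^2 + y^2 - 2*z^2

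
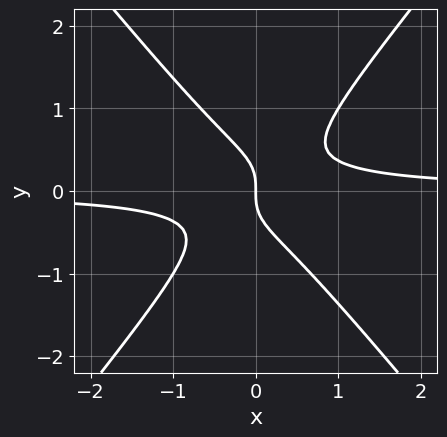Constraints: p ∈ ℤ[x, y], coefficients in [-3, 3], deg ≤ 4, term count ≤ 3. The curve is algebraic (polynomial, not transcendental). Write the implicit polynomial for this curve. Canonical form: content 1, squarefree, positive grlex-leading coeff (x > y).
(a) Degree: the shape is more complex than any degree-2 curve, so deg p = 3.
(b) Checking where it meets the axes: one y-axis crossing is at y = 0; it crosses the x-axis at the gridline x = 0.
(c) Assembling these constraints gives the stated polynomial.

3*x^2*y - 2*y^3 - x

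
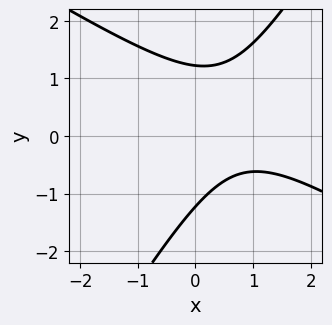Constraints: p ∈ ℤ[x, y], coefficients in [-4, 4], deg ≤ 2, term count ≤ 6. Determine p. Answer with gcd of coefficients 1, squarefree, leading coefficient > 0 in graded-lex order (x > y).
Degree: the shape is more complex than any degree-1 curve, so deg p = 2.
Against the integer gridlines: no x-intercept at any integer in the box.
Fitting integer coefficients to these (and the overall shape) gives p.

2*x^2 + 2*x*y - 2*y^2 - 3*x + 3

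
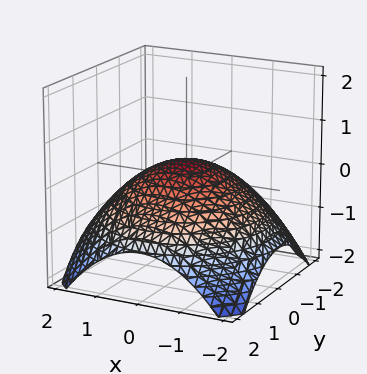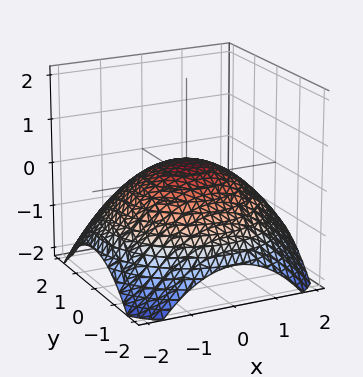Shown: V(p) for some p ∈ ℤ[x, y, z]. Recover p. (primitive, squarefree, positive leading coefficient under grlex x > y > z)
First, the degree is 2 — the shape is more complex than any degree-1 surface.
Then, symmetries: rotational symmetry about the z-axis ⇒ p depends on x, y only through x² + y².
Then, against the integer gridlines: among the integer gridlines, it crosses the x-axis at x ∈ {-1, 1}; a circular section at z = 0 has radius exactly 1.
Finally, assembling these constraints gives the stated polynomial.

x^2 + y^2 + 3*z - 1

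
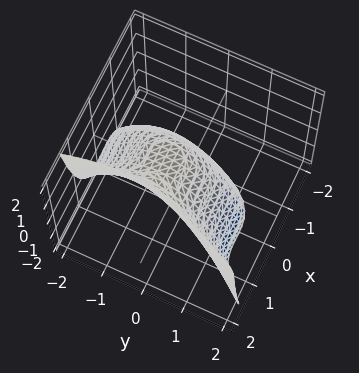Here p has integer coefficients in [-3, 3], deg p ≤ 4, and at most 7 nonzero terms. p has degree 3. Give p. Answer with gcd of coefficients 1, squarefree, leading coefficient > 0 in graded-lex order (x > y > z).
3*x^3 - x^2*y - 2*y^2 - 2*y - 3*z

The degree is 3 — a generic line meets the surface in up to 3 points.
Checking where it meets the axes: one z-axis crossing is at z = 0; among the integer gridlines, it crosses the y-axis at y ∈ {-1, 0}; it crosses the x-axis at the gridline x = 0.
The integer polynomial consistent with all of this is the stated p.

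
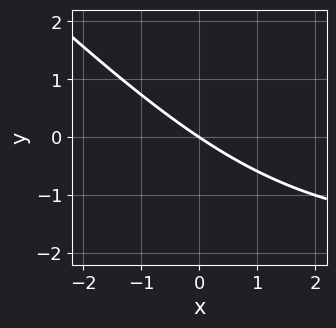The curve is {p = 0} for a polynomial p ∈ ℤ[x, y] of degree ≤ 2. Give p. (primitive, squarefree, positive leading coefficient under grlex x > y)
1. Degree: no degree-1 curve has this shape, so deg p = 2.
2. From the axis intercepts and sections: one x-axis crossing is at x = 0; it crosses the y-axis at the gridline y = 0.
3. These observations pin down the coefficients.

x*y + y^2 + 2*x + 3*y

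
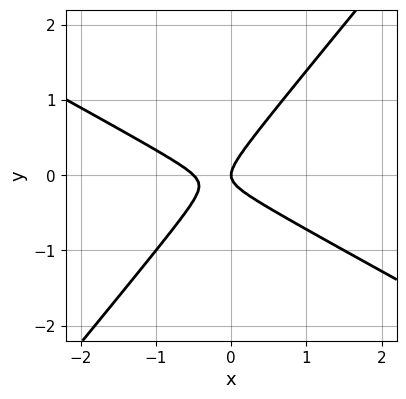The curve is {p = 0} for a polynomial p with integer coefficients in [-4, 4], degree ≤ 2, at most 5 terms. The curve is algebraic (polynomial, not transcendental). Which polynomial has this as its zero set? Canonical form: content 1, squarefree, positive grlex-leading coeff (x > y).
2*x^2 + 2*x*y - 3*y^2 + x

(a) The degree is 2 — no degree-1 curve has this shape.
(b) Observable constraints: it meets the y-axis at y = 0 (among the integer gridlines); one x-axis crossing is at x = 0.
(c) Together with the visible shape, these determine p as stated.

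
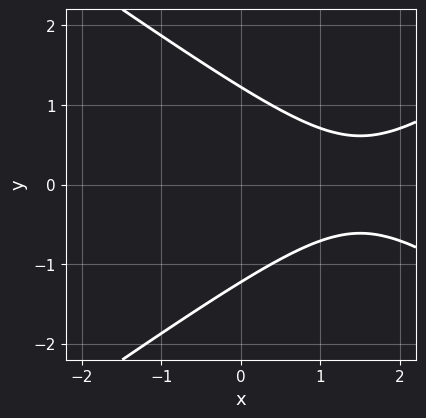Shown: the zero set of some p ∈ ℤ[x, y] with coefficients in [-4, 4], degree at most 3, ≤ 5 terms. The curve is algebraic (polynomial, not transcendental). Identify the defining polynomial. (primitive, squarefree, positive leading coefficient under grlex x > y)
x^2 - 2*y^2 - 3*x + 3

(a) Degree: the shape is more complex than any degree-1 curve, so deg p = 2.
(b) Symmetries: it's symmetric under y → −y, forcing even powers of y.
(c) From the visible intercepts: no x-intercept at any integer in the box.
(d) Together with the visible shape, these determine p as stated.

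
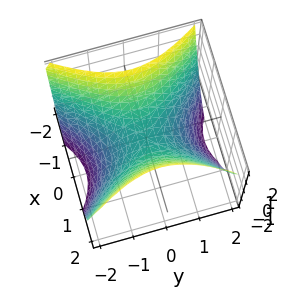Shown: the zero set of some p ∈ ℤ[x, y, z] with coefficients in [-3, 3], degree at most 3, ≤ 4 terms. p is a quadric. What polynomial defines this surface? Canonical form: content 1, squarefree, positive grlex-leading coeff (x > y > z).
3*x^2 - 2*y^2 - 3*z

The degree is 2 — a hyperbolic paraboloid; a quadric.
Symmetries: mirror symmetry x ↦ −x ⇒ only even powers of x; it's symmetric under y → −y, forcing even powers of y.
From the axis intercepts and sections: it crosses the x-axis at the gridline x = 0; one y-axis crossing is at y = 0; it meets the z-axis at z = 0 (among the integer gridlines).
These observations pin down the coefficients.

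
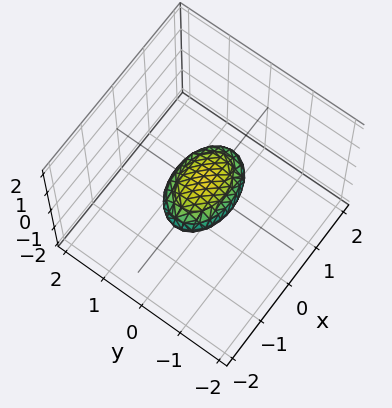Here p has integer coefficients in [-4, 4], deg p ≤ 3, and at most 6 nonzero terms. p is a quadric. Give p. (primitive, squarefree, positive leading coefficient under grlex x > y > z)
x^2 + 2*y^2 + 3*z^2 - 1

First, the degree is 2 — a closed, bounded, convex surface; a quadric.
Next, symmetries: mirror symmetry z ↦ −z ⇒ only even powers of z; mirror symmetry y ↦ −y ⇒ only even powers of y; mirror symmetry x ↦ −x ⇒ only even powers of x.
Then, from the axis intercepts and sections: among the integer gridlines, it crosses the x-axis at x ∈ {-1, 1}.
Finally, putting this together gives p.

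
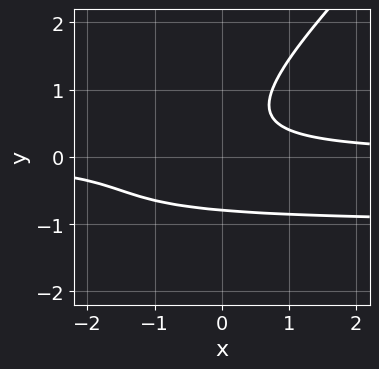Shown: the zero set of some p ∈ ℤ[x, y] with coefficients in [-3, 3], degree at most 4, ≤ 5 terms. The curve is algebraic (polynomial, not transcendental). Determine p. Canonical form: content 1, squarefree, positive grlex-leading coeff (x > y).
deg p = 3. The shape is more complex than any degree-2 curve.
Observable constraints: no x-intercept at any integer in the box.
Fitting integer coefficients to these (and the overall shape) gives p.

2*x*y^2 - 2*y^3 + 2*x*y - 1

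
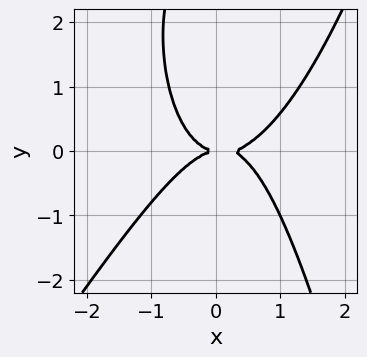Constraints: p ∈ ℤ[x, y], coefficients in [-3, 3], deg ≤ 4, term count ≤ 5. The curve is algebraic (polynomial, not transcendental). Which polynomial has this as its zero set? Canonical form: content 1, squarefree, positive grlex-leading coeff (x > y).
First, the degree is 4 — no degree-3 curve has this shape.
Next, against the integer gridlines: it meets the y-axis at y = 0 (among the integer gridlines); it crosses the x-axis at the gridline x = 0.
Finally, assembling these constraints gives the stated polynomial.

3*x^4 - 2*x^3*y - x^3 + y^3 - 3*y^2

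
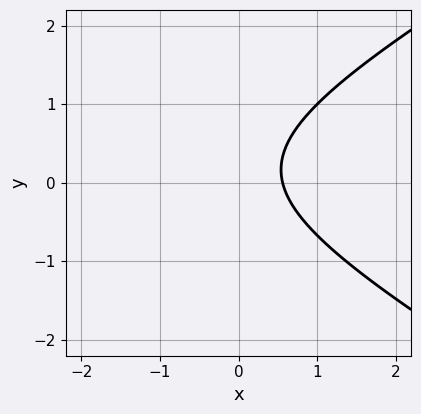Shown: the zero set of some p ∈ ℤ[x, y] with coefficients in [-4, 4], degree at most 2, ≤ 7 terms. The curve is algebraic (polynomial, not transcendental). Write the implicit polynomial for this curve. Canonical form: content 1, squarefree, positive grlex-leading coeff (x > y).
x^2 - 3*y^2 + 3*x + y - 2

Degree: no degree-1 curve has this shape, so deg p = 2.
From the axis intercepts and sections: no y-intercept at any integer in the box.
Putting this together gives p.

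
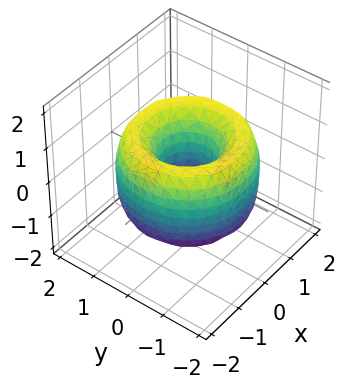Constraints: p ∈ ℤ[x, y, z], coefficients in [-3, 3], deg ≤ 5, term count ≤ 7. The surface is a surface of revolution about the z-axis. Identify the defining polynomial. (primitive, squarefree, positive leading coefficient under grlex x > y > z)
deg p = 4. A generic line meets the surface in up to 4 points.
By symmetry, every cross-section ⟂ z is a circle, so x, y appear only via x² + y².
Reading off the gridlines: a circular section at z = -1 has radius exactly 1; no z-intercept at any integer in the box.
The integer polynomial consistent with all of this is the stated p.

x^4 + 2*x^2*y^2 + y^4 - 3*x^2 - 3*y^2 + z^2 + 1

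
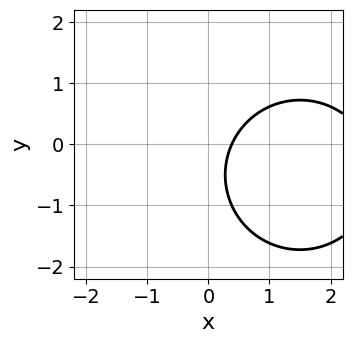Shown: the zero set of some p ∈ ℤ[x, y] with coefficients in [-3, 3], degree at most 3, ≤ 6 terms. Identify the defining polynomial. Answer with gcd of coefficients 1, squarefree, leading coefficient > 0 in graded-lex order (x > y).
x^2 + y^2 - 3*x + y + 1

1. Degree: the shape is more complex than any degree-1 curve, so deg p = 2.
2. Against the integer gridlines: it misses every integer gridline on the y-axis.
3. Matching integer coefficients to the picture gives p.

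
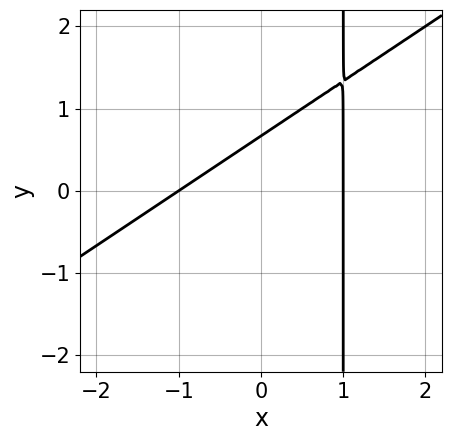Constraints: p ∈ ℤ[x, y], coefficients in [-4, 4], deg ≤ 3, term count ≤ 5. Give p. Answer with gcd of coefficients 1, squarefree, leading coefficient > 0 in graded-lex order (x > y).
2*x^2 - 3*x*y + 3*y - 2

1. The degree is 2 — the shape is more complex than any degree-1 curve.
2. From the axis intercepts and sections: among the integer gridlines, it crosses the x-axis at x ∈ {-1, 1}.
3. Fitting integer coefficients to these (and the overall shape) gives p.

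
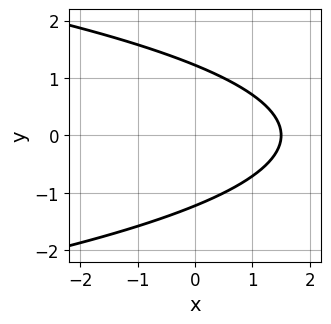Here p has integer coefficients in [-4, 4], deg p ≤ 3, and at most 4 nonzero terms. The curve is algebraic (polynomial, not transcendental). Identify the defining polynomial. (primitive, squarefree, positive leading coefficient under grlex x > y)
Degree: the shape is more complex than any degree-1 curve, so deg p = 2.
Symmetries: the y ↦ −y reflection is a symmetry, so y appears only in even powers.
Matching integer coefficients to the picture gives p.

2*y^2 + 2*x - 3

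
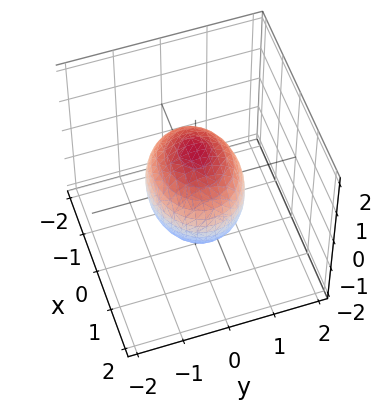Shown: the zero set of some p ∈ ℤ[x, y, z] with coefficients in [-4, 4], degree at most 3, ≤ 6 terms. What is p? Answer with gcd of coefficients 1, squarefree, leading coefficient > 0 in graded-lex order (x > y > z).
1. deg p = 2. Bounded and convex; a quadric.
2. Symmetries: mirror symmetry z ↦ −z ⇒ only even powers of z; mirror symmetry x ↦ −x ⇒ only even powers of x; mirror symmetry y ↦ −y ⇒ only even powers of y.
3. From the visible intercepts: the y-axis gridline crossings are at y ∈ {-1, 1}.
4. Putting this together gives p.

2*x^2 + 3*y^2 + 2*z^2 - 3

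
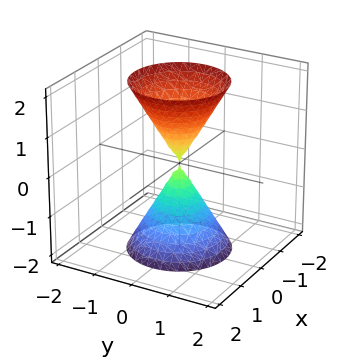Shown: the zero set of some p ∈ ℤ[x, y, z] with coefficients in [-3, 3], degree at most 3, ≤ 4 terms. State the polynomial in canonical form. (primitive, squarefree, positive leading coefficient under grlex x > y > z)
3*x^2 + 3*y^2 - z^2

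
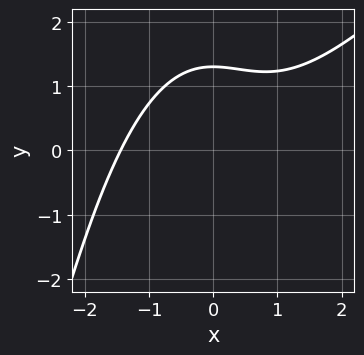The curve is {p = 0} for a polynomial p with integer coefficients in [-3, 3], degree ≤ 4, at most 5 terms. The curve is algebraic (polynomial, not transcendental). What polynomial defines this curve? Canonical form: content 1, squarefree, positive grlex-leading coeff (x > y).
x^3 - x^2*y - y^2 - y + 3

1. Degree: the shape is more complex than any degree-2 curve, so deg p = 3.
2. Matching integer coefficients to the picture gives p.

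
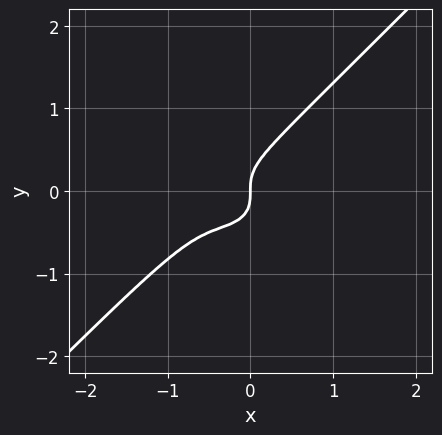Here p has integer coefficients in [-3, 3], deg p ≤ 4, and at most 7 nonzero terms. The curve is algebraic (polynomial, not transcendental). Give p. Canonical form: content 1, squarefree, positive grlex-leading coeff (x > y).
2*x^3 + x*y^2 - 3*y^3 + 2*x^2 + x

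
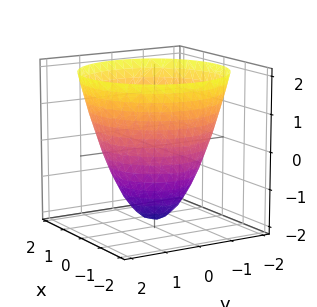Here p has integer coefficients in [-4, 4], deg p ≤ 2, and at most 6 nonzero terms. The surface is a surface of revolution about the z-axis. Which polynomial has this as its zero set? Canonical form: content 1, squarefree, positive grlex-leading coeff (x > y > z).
deg p = 2. A generic line meets the surface in up to 2 points.
Symmetries: the surface is invariant under rotation about z: p = q(x² + y², z).
Observable constraints: one z-axis crossing is at z = -2; a circular section at z = 1 has radius between 1 and 2.
The integer polynomial consistent with all of this is the stated p.

x^2 + y^2 - z - 2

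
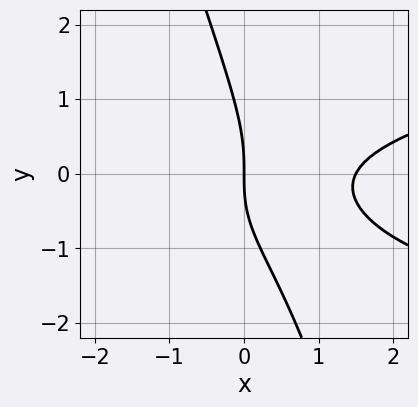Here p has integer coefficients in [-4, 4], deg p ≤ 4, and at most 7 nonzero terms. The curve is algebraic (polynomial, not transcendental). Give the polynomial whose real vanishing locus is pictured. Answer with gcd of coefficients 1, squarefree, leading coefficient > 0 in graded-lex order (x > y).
3*x*y^2 + y^3 - 2*x^2 + x*y + 3*x

deg p = 3. A generic line meets the curve in up to 3 points.
From the visible intercepts: it meets the y-axis at y = 0 (among the integer gridlines); it meets the x-axis at x = 0 (among the integer gridlines).
Fitting integer coefficients to these (and the overall shape) gives p.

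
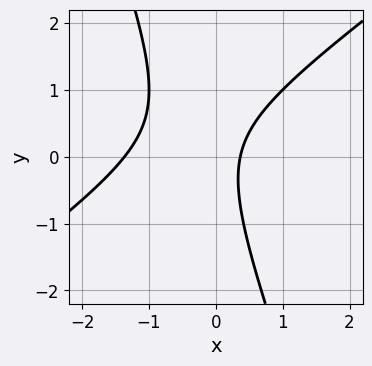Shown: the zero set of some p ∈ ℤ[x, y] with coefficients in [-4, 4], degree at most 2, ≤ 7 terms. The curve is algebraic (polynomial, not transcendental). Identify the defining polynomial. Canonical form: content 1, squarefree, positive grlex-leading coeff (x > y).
2*x^2 - 2*x*y - y^2 + 2*x - 1

1. Degree: no degree-1 curve has this shape, so deg p = 2.
2. Observable constraints: it misses every integer gridline on the y-axis.
3. Together with the visible shape, these determine p as stated.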